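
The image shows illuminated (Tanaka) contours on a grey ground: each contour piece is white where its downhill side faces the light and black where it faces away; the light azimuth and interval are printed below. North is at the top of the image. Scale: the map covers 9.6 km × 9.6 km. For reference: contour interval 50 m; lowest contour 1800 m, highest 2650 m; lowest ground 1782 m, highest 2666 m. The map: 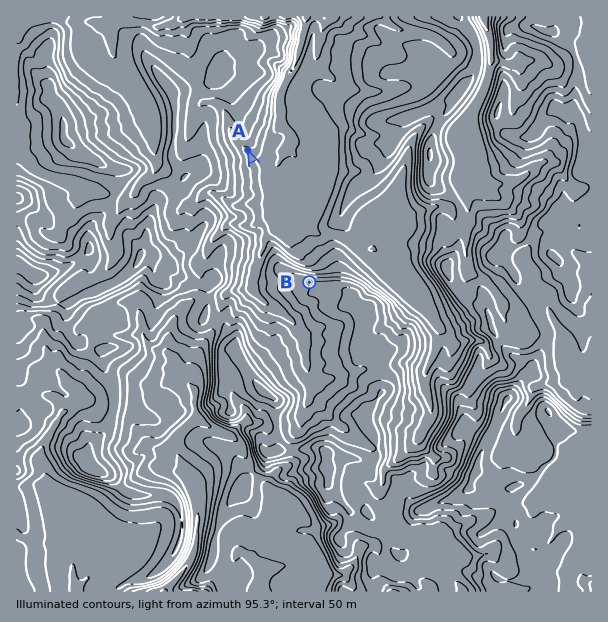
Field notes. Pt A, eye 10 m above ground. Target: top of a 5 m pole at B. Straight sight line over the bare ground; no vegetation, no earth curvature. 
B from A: seen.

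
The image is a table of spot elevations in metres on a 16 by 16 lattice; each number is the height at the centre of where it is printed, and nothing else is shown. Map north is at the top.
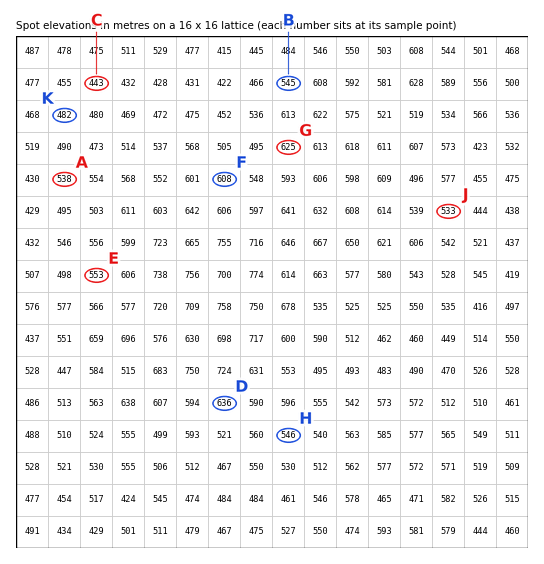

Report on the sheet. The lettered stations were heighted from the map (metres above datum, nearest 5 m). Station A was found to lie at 540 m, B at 545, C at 445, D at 635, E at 555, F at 610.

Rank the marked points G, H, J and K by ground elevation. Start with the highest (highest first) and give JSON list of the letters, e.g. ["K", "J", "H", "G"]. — ["G", "H", "J", "K"]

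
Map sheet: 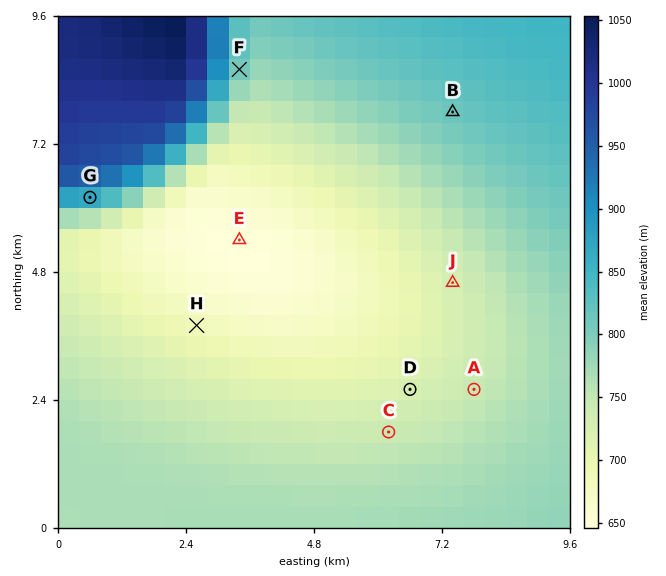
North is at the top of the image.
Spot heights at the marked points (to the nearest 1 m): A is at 745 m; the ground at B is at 814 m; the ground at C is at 743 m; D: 725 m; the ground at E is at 646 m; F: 804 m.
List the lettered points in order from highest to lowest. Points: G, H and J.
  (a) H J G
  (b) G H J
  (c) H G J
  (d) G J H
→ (d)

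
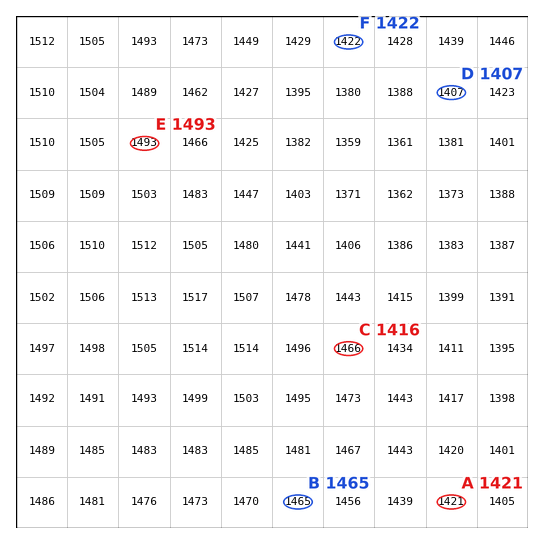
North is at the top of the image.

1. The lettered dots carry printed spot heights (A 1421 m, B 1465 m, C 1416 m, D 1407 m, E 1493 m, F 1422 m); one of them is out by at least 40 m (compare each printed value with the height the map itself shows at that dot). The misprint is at C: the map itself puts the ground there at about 1466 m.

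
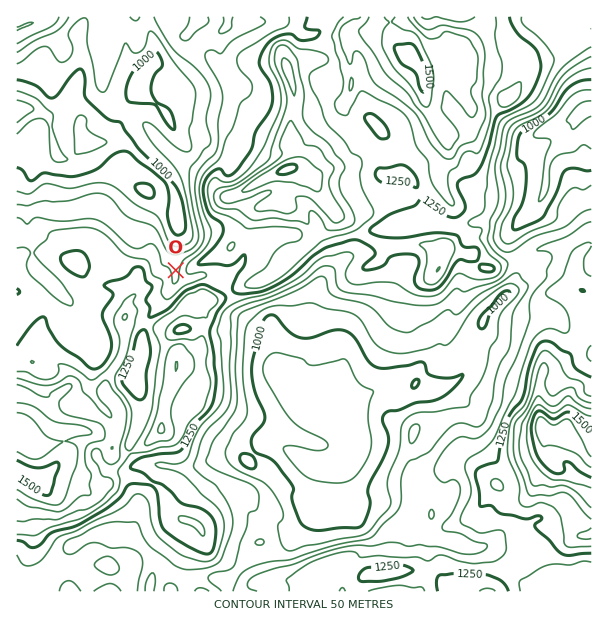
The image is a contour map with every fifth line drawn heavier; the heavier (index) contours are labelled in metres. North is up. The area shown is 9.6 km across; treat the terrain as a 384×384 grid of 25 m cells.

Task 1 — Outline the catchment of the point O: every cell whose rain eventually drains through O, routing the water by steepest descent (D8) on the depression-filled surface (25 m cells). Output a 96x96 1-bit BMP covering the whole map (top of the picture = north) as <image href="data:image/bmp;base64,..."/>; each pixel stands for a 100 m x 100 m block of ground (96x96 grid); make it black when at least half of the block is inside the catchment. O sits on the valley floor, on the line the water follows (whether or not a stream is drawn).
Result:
<image width="96" height="96" href="data:image/bmp;base64,Qk2+BAAAAAAAAD4AAAAoAAAAYAAAAGAAAAABAAEAAAAAAIAEAAATCwAAEwsAAAIAAAAAAAAA////AAAAAAAAAAAAAAAAAAAAAAAAAAAAAAAAAAAAAAAAAAAAAAAAAAAAAAAAAAAAAAAAAAAAAAAAAAAAAAAAAAAAAAAAAAAAAAAAAAAAAAAAAAAAAAAAAAAAAAAAAAAAAAAAAAAAAAAAAAAAAAAAAAAAAAAAAAAAAAAAAAAAAAAAAAAAAAAAAAAAAAAAAAAAAAAAAAAAAAAAAAAAAAAAAAAAAAAAAAAAAAAAAAAAAAAAAAAAAAAAAAAAAAAAAAAAAAAAAAAAAAAAAAAAAAAAAAAAAAAAAAAAAAAAAAAAAAAAAAAAAAAAAAAAAAAAAAAAAAAAAAAAAAAAAAAAAAAAAAAAAAAAAAAAAAAAAAAAAAAAAAAAAAAAAAAAAAAAAPAAAAAAAAAAAAAAAPgAAAAAAAAAAAAAAH4AAAAAAAAAAAAAAH8AAAAAAAAAAAAAAH8AAAAAAAAAAAAAAH8AAAAAAAAAAAAAAH+AAAAAAAAAAAAAAH+AAAAAAAAAAAAAAH+AAAAAAAAAAAAAAP+AAAAAAAAAAAAAAf/AAAAAAAAAAAAAAf/AAAAAAAAAAAAAAf/AAAAAAAAAAAAAAP/gAAAAAAAAAAAAAP/gAAAAAAAAAAAAAH/gAAAAAAAAAAAAAD/gAAAAAAAAAAAAAD/AAAAAAAAAAAAAAD+AAAAAAAAAAAAAAD8AAAAAAAAAAAAAAD8AAAAAAAAAAAAAAD8AAAAAAAAAAAAAAD+AAAAAAAAAAAAAAD/gAAAAAAAAAAAAAB/wAAAAAAAAAAAAAB/+AAAAAAAAAAAAAA//4AAAAAAAAAAAAAf/+AAAAAAAAAAAAAD//wAAAAAAAAAAAAB//8AAAAAAAAAAAAA///AAAAAAAAAAAAAD//gAAAAAAAAAAAAA//gAAAAAAAAAAAAAP/4AAAAAAAAAAAAAD/8AAAAAAAAAAAAAD/+AAAAAAAAAAAAAB/+AAAAAAAAAAAAAA/+AAAAAAAAAAAAAAf+AAAAAAAAAAAAAAf8AAAAAAAAAAAAAAP4AAAAAAAAAAAAAADgAAAAAAAAAAAAAAAAAAAAAAAAAAAAAAAAAAAAAAAAAAAAAAAAAAAAAAAAAAAAAAAAAAAAAAAAAAAAAAAAAAAAAAAAAAAAAAAAAAAAAAAAAAAAAAAAAAAAAAAAAAAAAAAAAAAAAAAAAAAAAAAAAAAAAAAAAAAAAAAAAAAAAAAAAAAAAAAAAAAAAAAAAAAAAAAAAAAAAAAAAAAAAAAAAAAAAAAAAAAAAAAAAAAAAAAAAAAAAAAAAAAAAAAAAAAAAAAAAAAAAAAAAAAAAAAAAAAAAAAAAAAAAAAAAAAAAAAAAAAAAAAAAAAAAAAAAAAAAAAAAAAAAAAAAAAAAAAAAAAAAAAAAAAAAAAAAAAAAAAAAAAAAAAAAAAAAAAAAAAAAAAAAAAAAAAAAAAAAAAAAAAAAAAAAAAAAAAAAAAAAAAAAAAAAAAAAAAAAAAAAAAAAAAAAAAAAAAAAAAAAAAAAAAAAAAAAAAAAAAAAAAAAAAAAAAAAAAAAAAAAAAA="/>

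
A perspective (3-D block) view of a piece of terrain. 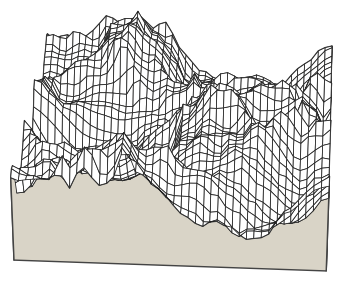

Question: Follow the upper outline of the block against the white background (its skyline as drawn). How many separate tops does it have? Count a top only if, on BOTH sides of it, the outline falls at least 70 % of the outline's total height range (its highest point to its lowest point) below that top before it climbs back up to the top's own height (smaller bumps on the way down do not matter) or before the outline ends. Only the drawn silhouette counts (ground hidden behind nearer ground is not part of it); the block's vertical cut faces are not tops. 0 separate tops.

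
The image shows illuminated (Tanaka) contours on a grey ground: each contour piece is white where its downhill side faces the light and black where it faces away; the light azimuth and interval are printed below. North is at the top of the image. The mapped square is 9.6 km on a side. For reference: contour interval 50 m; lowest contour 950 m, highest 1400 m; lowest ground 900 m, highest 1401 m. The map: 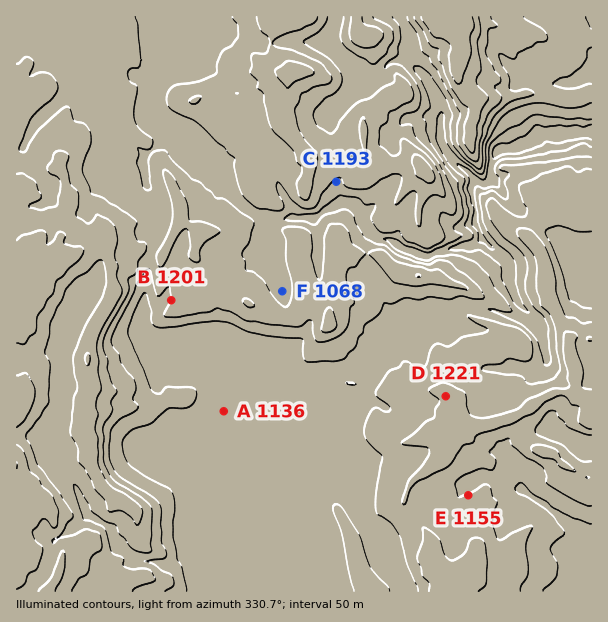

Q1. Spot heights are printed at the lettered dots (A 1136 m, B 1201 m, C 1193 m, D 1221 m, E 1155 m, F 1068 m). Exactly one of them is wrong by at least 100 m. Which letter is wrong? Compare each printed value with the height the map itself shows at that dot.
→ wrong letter F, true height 1193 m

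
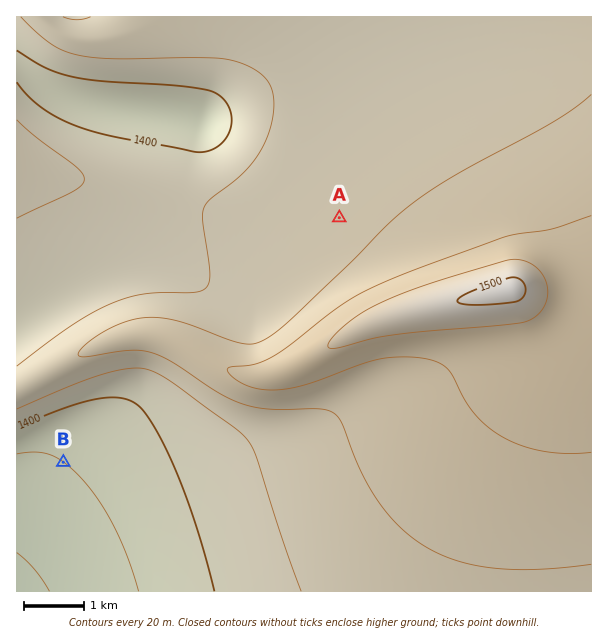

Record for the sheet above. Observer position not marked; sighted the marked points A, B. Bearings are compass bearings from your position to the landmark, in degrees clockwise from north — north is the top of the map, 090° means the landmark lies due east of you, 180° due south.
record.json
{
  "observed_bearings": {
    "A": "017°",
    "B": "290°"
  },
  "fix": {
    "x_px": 244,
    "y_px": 528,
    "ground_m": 1410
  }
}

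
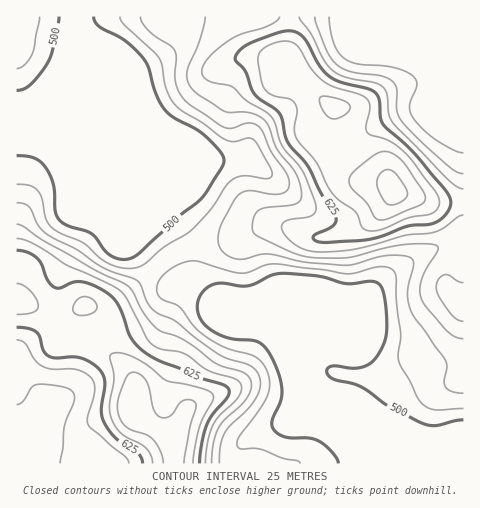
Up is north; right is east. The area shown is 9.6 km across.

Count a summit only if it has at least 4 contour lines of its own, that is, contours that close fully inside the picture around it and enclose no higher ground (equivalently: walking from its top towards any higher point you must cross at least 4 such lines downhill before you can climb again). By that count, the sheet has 1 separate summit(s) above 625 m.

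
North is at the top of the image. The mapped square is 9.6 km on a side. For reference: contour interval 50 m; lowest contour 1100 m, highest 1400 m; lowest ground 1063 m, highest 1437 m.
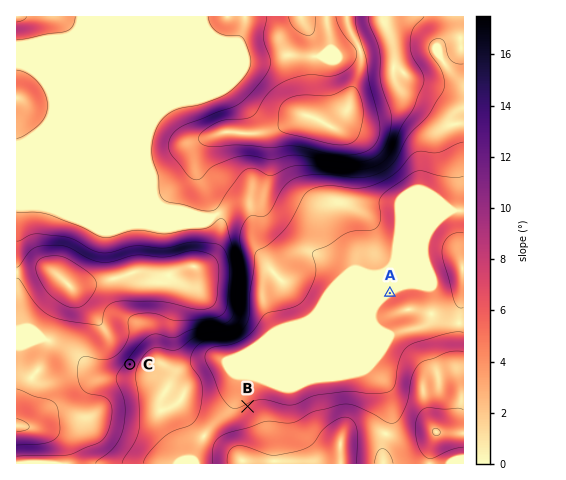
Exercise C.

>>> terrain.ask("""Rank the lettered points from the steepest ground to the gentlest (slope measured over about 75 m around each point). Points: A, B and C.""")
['C', 'B', 'A']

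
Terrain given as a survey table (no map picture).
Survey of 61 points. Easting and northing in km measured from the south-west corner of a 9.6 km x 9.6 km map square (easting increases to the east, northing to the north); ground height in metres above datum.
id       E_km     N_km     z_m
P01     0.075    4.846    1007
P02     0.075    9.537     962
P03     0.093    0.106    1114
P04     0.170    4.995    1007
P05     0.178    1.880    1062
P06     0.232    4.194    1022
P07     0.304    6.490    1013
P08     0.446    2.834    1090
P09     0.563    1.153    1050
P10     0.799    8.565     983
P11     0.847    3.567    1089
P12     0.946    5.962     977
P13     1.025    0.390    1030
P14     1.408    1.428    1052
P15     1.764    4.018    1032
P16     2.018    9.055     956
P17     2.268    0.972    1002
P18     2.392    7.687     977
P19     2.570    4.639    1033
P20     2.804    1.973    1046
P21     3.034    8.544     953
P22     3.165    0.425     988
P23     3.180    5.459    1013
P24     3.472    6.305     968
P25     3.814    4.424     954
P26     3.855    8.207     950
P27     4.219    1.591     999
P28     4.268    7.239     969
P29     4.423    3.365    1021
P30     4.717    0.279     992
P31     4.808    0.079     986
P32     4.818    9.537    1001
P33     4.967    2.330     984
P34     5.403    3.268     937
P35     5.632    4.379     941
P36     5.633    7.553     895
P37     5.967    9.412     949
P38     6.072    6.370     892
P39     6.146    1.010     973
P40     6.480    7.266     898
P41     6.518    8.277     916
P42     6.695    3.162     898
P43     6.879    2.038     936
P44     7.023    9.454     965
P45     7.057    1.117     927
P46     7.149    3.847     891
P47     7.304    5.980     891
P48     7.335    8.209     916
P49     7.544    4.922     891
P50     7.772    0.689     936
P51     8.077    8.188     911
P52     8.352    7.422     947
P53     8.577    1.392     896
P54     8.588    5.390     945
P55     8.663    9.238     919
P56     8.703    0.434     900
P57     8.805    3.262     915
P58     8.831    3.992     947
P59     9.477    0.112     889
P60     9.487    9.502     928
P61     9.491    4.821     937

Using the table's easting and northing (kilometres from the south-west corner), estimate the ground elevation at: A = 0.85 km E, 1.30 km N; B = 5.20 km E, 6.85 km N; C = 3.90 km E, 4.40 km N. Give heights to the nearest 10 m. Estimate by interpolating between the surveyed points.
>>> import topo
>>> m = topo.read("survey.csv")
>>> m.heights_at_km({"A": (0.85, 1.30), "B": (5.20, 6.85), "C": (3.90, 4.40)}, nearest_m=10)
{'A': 1050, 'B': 950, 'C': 950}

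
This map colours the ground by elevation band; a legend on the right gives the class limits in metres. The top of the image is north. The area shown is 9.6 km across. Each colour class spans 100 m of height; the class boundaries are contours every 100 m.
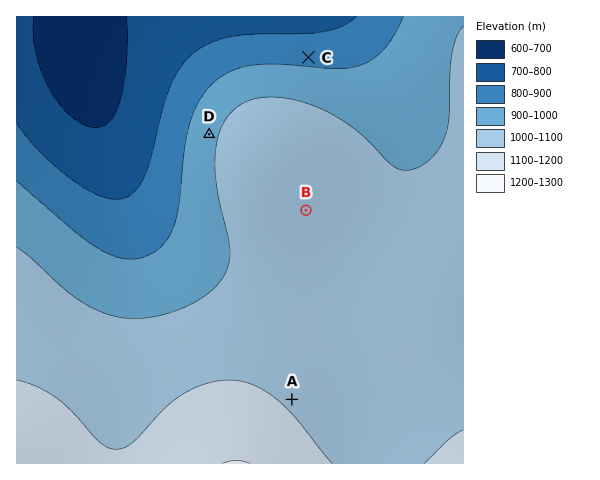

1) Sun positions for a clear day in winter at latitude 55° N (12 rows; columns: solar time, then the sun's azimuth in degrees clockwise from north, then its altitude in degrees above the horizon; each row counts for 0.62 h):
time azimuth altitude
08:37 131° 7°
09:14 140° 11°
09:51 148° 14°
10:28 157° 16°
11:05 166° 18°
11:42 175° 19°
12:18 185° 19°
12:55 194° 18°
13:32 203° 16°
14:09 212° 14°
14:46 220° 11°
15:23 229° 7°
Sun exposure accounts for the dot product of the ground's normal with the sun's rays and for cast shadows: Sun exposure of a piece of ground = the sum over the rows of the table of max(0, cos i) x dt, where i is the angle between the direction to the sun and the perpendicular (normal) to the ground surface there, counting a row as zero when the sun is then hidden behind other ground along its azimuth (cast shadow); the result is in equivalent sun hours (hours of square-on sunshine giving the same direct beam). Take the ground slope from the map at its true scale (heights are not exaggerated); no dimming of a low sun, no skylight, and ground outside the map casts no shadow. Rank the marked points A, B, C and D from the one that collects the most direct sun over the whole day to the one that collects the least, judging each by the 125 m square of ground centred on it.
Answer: B > D ≈ A > C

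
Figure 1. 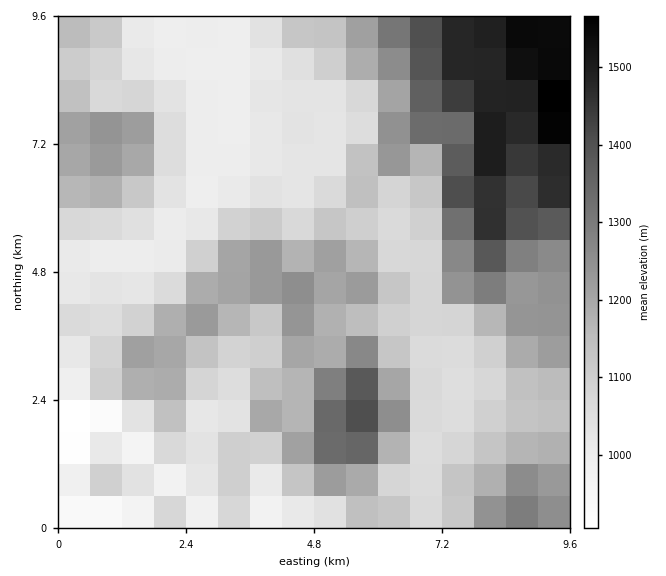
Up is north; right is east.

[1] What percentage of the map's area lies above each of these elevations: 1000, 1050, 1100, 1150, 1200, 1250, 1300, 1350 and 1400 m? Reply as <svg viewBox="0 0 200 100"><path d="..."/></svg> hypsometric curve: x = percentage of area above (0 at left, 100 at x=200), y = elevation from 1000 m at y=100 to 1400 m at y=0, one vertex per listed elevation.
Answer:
<svg viewBox="0 0 200 100"><path d="M174 100l-30-12-33-13-26-13-21-12-20-12-12-13-6-13-5-12"/></svg>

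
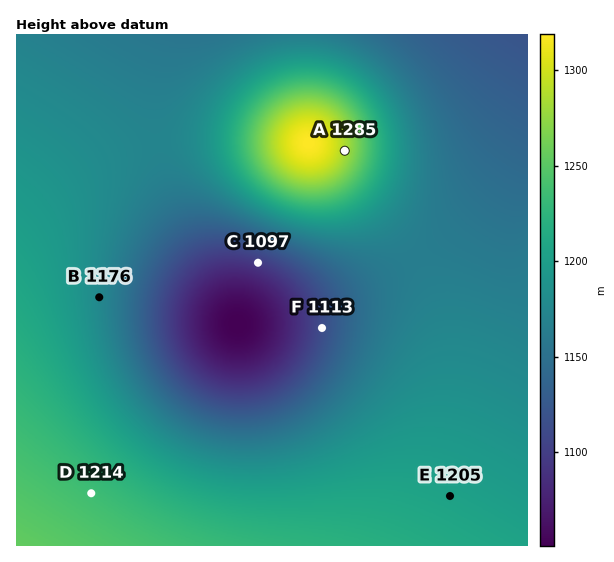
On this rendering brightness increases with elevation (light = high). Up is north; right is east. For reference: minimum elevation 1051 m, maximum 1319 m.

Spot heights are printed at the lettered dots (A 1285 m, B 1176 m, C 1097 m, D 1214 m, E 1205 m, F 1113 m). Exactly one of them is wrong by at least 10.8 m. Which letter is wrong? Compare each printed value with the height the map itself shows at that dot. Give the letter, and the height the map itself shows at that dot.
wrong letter D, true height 1236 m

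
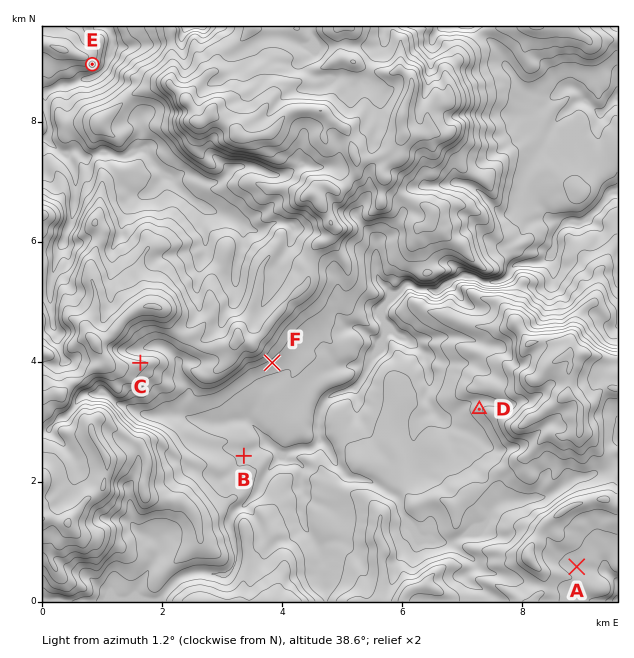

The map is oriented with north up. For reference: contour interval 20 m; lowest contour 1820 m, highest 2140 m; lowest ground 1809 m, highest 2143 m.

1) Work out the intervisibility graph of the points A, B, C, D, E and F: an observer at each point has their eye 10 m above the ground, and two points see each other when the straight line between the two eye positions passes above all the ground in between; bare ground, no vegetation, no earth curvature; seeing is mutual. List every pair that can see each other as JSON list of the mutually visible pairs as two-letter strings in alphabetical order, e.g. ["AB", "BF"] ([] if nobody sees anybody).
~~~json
["BC", "BD", "BF", "CD", "DF"]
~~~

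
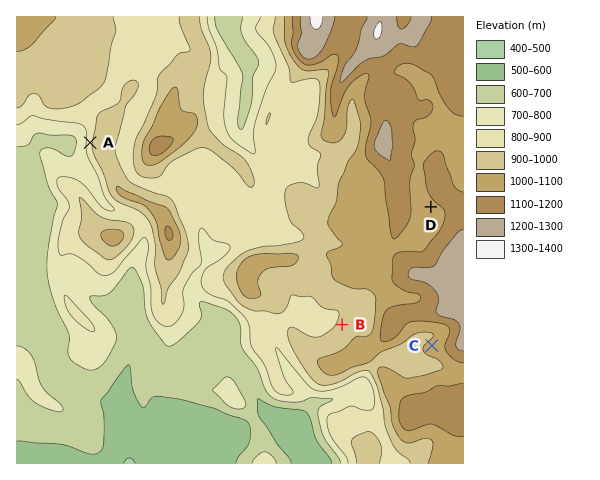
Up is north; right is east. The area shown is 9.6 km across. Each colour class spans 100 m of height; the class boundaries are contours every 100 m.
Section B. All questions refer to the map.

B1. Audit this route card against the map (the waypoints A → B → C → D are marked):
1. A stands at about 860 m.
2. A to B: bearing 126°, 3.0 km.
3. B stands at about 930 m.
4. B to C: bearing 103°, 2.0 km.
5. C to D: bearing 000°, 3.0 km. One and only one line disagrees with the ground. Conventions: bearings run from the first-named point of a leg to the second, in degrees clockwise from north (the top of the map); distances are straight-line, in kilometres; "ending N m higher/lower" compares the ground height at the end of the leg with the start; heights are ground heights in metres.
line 2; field distance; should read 6.7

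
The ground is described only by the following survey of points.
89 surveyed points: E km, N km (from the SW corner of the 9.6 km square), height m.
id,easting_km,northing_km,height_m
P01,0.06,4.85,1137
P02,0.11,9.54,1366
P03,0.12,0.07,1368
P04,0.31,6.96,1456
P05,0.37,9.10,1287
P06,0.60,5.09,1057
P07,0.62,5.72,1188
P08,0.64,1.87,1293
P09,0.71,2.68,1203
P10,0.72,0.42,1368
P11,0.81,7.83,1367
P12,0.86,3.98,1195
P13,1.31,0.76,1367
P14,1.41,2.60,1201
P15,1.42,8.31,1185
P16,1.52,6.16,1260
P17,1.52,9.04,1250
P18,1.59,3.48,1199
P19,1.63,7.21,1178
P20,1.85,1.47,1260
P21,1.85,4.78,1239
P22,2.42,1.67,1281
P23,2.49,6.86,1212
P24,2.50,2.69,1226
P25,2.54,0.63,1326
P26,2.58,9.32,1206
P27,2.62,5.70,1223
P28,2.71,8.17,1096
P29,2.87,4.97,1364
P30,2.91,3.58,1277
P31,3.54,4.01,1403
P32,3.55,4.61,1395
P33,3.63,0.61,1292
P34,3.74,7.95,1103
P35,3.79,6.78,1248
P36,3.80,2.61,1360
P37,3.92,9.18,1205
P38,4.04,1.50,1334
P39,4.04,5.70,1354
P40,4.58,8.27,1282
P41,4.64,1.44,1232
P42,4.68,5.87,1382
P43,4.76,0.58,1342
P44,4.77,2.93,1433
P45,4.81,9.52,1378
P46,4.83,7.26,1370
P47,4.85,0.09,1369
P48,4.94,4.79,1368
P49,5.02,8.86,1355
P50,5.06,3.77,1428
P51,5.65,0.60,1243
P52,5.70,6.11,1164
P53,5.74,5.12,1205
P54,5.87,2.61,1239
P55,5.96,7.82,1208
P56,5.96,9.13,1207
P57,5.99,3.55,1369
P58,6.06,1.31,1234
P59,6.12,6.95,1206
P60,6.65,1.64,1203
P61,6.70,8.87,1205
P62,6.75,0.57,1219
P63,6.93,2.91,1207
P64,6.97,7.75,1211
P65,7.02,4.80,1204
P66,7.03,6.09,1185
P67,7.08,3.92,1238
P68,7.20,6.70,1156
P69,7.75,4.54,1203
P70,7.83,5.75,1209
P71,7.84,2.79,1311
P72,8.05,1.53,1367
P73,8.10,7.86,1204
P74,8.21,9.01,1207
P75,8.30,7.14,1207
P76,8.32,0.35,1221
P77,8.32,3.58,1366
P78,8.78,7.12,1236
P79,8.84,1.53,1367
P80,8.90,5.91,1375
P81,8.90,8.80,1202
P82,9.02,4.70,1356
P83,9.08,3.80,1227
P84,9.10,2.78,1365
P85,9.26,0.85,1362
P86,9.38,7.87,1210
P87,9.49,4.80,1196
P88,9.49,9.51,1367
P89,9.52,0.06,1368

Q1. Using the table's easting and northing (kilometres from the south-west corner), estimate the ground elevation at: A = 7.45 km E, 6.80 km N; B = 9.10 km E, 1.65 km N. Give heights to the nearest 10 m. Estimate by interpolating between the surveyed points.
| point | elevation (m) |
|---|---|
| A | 1190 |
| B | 1370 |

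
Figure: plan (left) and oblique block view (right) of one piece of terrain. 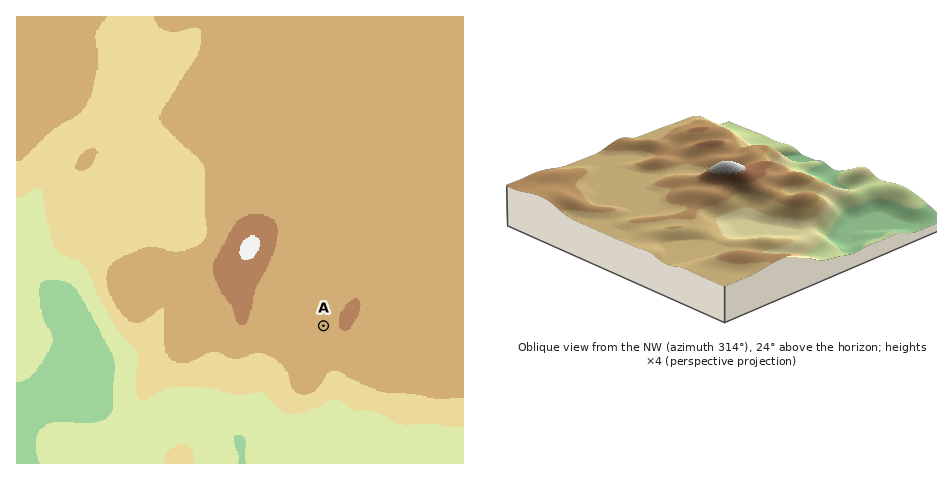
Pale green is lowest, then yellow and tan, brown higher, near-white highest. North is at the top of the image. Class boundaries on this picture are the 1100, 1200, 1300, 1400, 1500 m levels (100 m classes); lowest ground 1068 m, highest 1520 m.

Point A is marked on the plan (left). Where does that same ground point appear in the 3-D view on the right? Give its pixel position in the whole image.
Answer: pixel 729 152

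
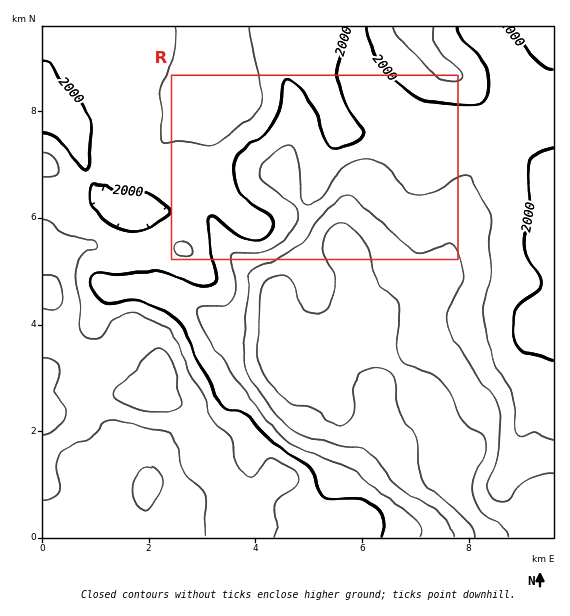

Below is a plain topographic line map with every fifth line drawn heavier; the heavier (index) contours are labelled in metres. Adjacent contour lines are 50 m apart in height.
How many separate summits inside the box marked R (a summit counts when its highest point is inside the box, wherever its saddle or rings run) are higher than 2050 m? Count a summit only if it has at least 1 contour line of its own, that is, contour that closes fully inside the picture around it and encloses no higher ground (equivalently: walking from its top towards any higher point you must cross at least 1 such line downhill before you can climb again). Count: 1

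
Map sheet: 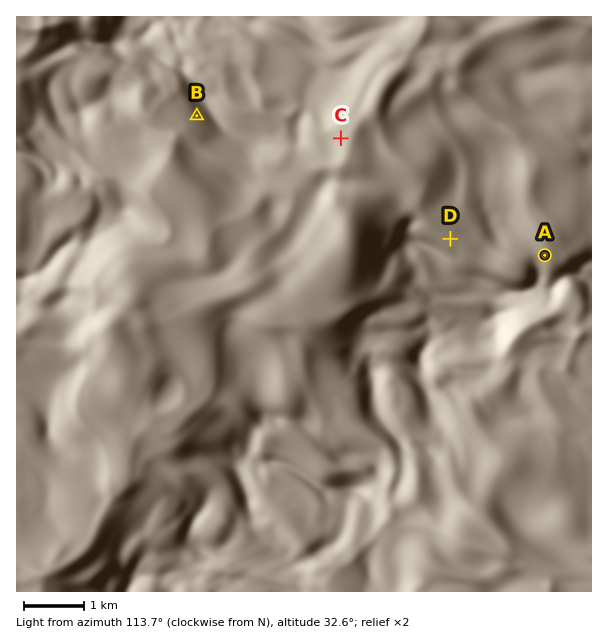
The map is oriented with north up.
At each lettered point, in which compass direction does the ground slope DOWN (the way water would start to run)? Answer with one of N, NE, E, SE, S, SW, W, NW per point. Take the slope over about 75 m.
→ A NE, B SW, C E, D N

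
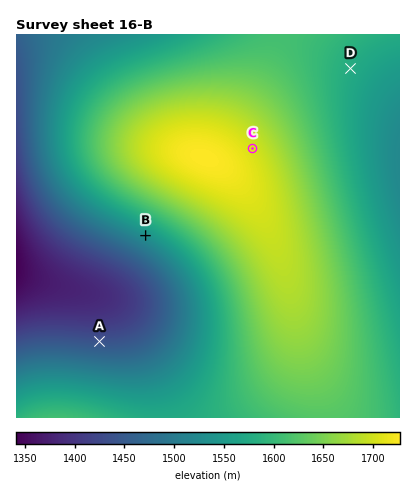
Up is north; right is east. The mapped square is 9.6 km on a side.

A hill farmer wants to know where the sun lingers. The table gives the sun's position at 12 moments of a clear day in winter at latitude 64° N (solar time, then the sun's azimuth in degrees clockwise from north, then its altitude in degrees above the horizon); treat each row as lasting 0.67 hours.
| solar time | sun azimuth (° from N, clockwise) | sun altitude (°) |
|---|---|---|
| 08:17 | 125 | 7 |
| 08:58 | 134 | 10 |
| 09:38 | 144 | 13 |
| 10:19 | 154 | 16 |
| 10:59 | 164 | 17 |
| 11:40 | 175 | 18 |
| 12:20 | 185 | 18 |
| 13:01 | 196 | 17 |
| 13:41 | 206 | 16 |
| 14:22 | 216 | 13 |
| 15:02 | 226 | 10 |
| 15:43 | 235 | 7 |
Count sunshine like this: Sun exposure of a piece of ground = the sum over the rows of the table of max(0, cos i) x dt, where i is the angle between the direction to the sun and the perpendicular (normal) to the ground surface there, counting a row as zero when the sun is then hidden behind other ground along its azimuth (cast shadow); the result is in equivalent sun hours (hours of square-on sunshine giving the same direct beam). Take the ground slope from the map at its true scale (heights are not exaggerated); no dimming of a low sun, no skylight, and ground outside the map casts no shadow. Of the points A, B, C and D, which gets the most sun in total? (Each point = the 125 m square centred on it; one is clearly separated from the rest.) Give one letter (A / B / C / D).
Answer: B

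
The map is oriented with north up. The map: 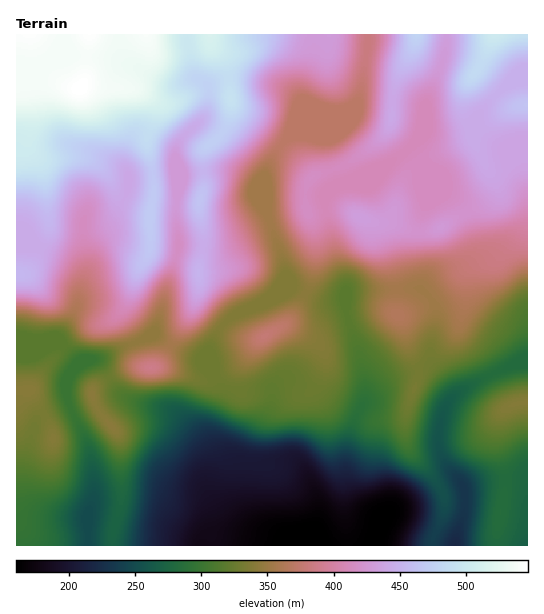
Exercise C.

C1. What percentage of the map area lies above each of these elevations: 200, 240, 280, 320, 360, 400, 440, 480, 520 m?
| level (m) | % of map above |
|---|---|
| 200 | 94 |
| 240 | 89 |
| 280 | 81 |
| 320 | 69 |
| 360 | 52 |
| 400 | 40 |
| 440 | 21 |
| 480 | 10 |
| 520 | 4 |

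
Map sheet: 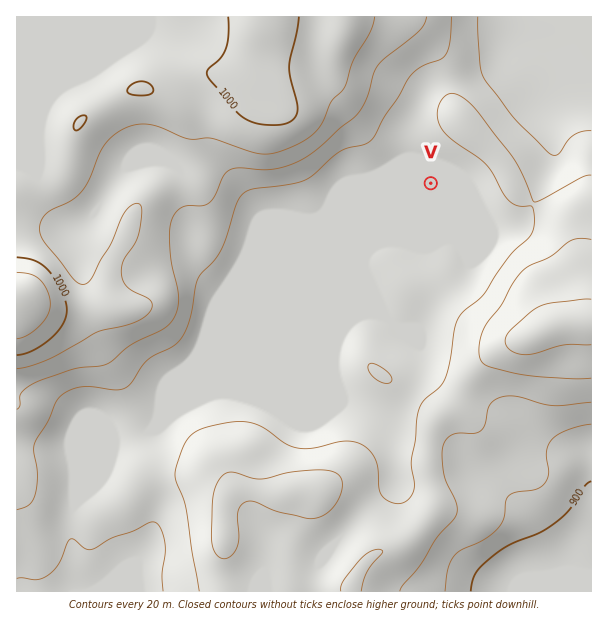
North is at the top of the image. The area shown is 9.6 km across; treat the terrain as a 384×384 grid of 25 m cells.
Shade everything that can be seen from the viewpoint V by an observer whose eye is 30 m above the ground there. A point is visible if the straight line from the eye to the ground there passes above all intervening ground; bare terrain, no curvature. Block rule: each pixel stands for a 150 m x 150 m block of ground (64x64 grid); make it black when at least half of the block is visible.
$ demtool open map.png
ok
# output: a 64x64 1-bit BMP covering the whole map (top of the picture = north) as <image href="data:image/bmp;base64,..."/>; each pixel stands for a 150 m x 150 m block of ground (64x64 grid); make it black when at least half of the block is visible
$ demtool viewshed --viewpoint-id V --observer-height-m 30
<image width="64" height="64" href="data:image/bmp;base64,Qk0+AgAAAAAAAD4AAAAoAAAAQAAAAEAAAAABAAEAAAAAAAACAAATCwAAEwsAAAIAAAAAAAAA////AAAAAAAAAAAACAAAAAAAAAAcAAAAAAAAABwAAAAAAAAADgAAABAAAAAPgAAAMAAAAAfwAAA4AAEAB/gAADgAAQAD/AAAPAABAAP8AAB8AAEAA/8AAP4AAQAD/wAA/wAB//vmAAD/gAH//+IAAP+CAf//4gAA+AcD///8AADwBwf///wAAOAHD///PAAAAAef//wcAAAAA///wBwAAAAD///AHgAAAAf//+AfgAAAB///4B/AAAAP///gH4AAAA///+B/wAAAH///8f/AAAA+f//z/+AAABB///f/8ABwAH/////8AHgA//////+AfAH//////+B+B////////n4f////////fj/////////8P/////////w/////////+D/////////wH////////uAP///////+AA////////8AB+f//////wAHx///////AAfH//////4AB8f//////oADz///////BgPP/////x8HAY/////+BwOAD/////4DA8AOH////gEDwAAf///8AQPAAB////gAAYAAD///8AABAAAD///gAAAAAAH//8AAAAAAAf//AAAAAAAB//4AAAAAAAH//gAAAAAAAf/+AAAAAAADn/8AAAAAAAOf/wAAAAAABx//gAAAAAAHD/+AAAAAAA8P/4AAAAAABg//gAAAAAAGB/+AAA=="/>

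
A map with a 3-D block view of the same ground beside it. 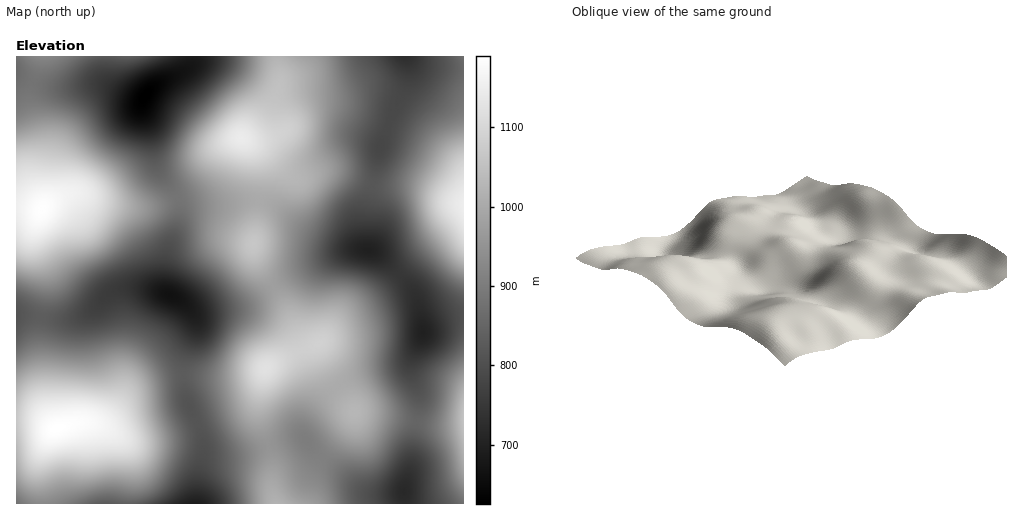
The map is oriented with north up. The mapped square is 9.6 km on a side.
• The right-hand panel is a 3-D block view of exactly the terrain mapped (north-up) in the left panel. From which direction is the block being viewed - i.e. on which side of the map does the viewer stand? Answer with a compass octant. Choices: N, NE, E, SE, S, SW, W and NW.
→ SW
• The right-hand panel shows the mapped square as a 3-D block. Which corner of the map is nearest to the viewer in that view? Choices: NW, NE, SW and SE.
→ SW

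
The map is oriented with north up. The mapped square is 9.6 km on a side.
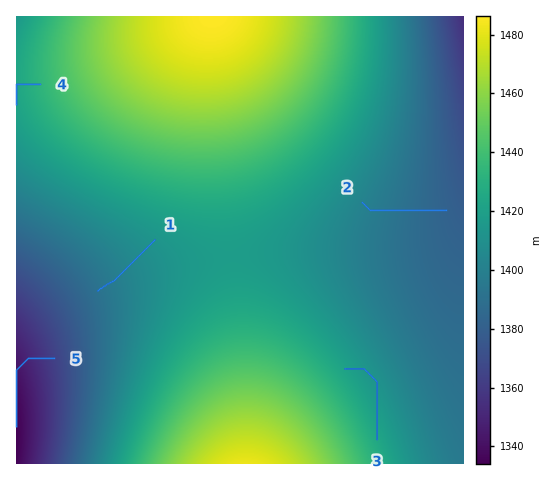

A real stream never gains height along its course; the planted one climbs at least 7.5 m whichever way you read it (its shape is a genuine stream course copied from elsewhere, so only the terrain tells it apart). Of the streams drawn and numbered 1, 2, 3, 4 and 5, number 3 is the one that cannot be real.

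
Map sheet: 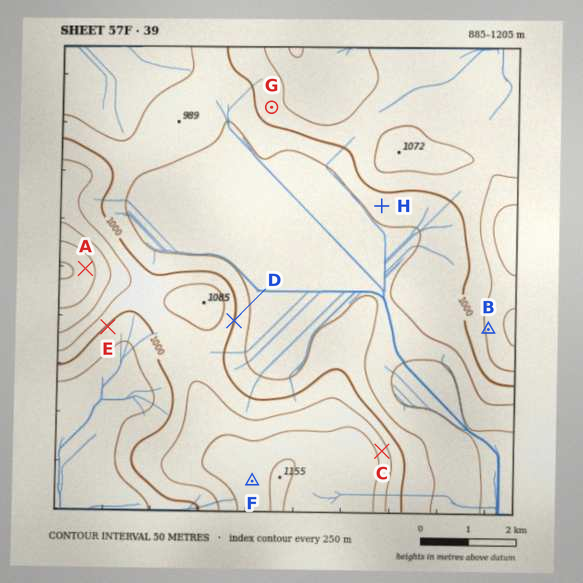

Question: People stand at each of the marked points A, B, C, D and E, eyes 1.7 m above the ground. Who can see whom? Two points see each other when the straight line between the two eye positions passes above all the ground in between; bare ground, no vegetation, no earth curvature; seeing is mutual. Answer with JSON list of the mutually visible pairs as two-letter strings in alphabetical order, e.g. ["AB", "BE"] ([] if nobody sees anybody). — ["AB", "BC", "BD"]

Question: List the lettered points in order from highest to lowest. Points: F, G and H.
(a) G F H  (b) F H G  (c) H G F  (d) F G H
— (d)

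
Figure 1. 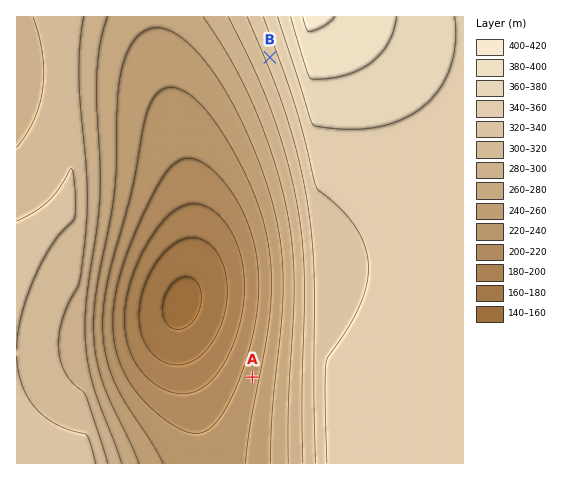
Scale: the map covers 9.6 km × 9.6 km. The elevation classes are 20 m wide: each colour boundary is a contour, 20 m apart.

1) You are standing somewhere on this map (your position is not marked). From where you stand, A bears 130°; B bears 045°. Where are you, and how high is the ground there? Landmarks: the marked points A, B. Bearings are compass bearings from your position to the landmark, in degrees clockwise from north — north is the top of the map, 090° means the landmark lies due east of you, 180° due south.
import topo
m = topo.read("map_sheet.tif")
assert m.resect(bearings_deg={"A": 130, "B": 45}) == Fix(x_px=88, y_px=239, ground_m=295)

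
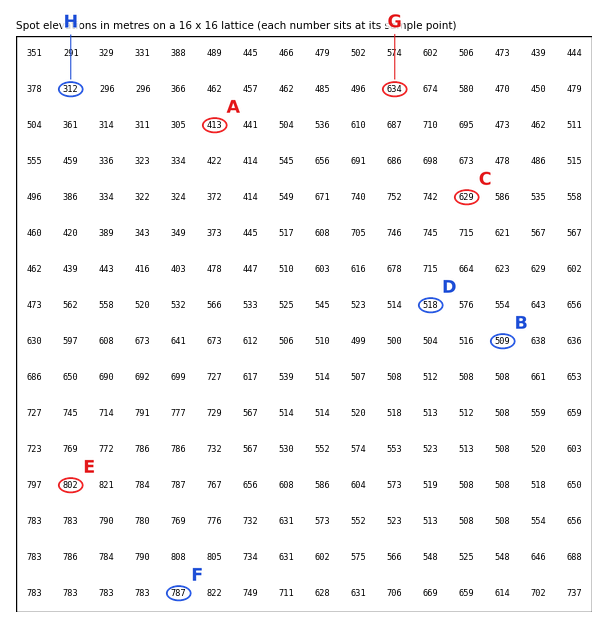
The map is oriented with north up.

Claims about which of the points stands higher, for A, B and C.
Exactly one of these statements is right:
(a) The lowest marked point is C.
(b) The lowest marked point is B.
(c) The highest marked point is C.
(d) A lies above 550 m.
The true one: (c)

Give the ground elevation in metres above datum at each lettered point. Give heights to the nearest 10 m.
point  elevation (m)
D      520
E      800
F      790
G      630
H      310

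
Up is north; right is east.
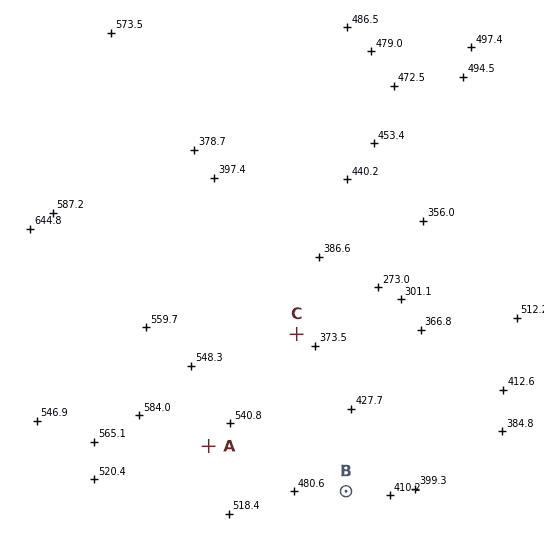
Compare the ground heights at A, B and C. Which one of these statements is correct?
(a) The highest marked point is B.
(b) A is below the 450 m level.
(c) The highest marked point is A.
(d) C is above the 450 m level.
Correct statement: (c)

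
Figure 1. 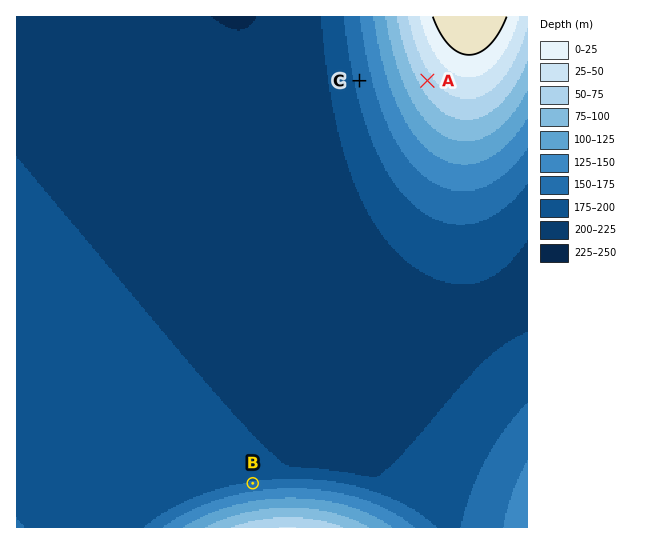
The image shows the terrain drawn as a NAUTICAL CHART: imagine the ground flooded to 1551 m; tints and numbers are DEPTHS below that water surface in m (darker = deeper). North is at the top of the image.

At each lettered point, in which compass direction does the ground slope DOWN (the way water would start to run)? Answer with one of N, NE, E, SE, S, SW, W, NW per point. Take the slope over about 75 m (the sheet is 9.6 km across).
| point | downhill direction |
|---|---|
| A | SW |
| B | N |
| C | W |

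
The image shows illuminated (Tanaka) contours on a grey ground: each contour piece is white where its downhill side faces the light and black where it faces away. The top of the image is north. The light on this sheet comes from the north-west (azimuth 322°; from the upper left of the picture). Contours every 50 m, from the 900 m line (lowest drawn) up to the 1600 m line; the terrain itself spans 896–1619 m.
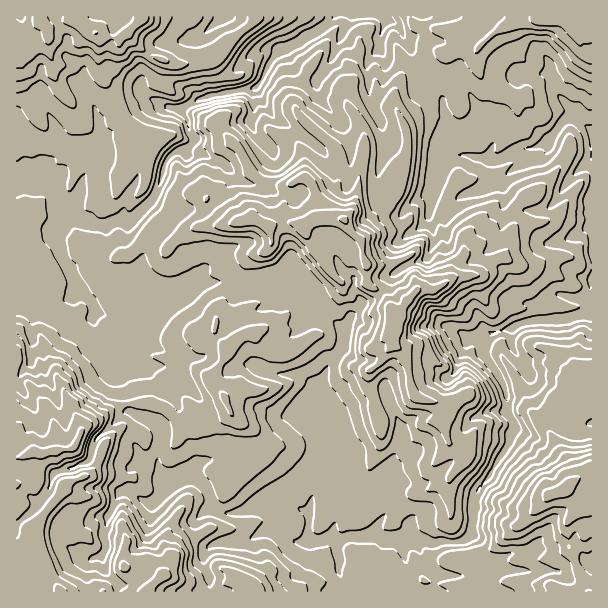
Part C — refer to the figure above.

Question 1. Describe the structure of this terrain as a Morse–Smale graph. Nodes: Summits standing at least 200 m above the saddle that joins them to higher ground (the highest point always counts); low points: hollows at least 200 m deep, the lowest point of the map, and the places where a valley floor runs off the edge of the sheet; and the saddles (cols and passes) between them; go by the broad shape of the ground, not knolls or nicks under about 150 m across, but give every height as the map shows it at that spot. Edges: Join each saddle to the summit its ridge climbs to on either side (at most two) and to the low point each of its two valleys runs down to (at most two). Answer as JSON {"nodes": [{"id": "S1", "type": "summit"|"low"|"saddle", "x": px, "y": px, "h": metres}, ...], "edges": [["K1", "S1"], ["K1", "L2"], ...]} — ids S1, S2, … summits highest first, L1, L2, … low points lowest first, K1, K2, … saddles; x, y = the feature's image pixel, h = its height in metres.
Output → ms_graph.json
{"nodes": [
{"id": "S1", "type": "summit", "x": 60, "y": 591, "h": 1619},
{"id": "S2", "type": "summit", "x": 561, "y": 491, "h": 1518},
{"id": "S3", "type": "summit", "x": 344, "y": 219, "h": 1512},
{"id": "S4", "type": "summit", "x": 95, "y": 33, "h": 1502},
{"id": "L1", "type": "low", "x": 590, "y": 134, "h": 896},
{"id": "K1", "type": "saddle", "x": 297, "y": 291, "h": 1273},
{"id": "K2", "type": "saddle", "x": 155, "y": 197, "h": 1157},
{"id": "K3", "type": "saddle", "x": 342, "y": 582, "h": 1152},
{"id": "K4", "type": "saddle", "x": 449, "y": 542, "h": 1133}],
"edges": [["K1", "S1"], ["K1", "S3"], ["K1", "L1"], ["K2", "S3"], ["K2", "S4"], ["K2", "L1"], ["K3", "S1"], ["K3", "S2"], ["K3", "L1"], ["K4", "S2"], ["K4", "S3"], ["K4", "L1"]]}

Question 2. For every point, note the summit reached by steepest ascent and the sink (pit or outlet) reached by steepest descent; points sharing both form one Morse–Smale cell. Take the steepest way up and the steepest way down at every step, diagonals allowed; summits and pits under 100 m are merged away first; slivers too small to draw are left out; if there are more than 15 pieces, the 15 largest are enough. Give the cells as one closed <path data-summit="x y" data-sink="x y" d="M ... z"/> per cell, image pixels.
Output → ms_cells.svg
<path data-summit="60 591" data-sink="591 131" d="M53 184l-9 3-28 1 0 403 328 1 0-7-6-15 0-28-5-4-6 0-4 3-12 0-3-2 0-29 6-25 14-23 8-19-2-12-16-24-2-9 3-12 11-23 13-18 1-15-26-22-10-4-27-30-15 2-26 8-18-2-27 2-19 10-21 6-8 6 3-18-8-19 0-11 6-16 15-20-7-12-7-6-21 19-14-1-7 4-14-2-12-4-10-10-6-2-9-8z"/><path data-summit="561 491" data-sink="591 131" d="M591 312l-25 7-41 3-12 6-24 6-5 4-2 13 23 36 1 24 8 12 0 6-8 20-7 9-9 18-14 16-2 11 0 19-4 14-12 6-17-1-6 3-13-4-38 0-10-5-29 3-8 5 3 15-2 12 7 22 247-1z"/><path data-summit="344 219" data-sink="591 131" d="M218 122l-20 8-5 5 1 6-9 10-8 0-9 8-11 33-7 11 13 19-15 20-6 16 0 11 8 19-3 18 8-6 21-6 19-10 20-2 25 2 26-8 15-2 27 30 10 4 21 17 6 7 5-15 12-13 16-8 17-24 15-8 15-5 3-4 6-13 0-8-6-15 4-15-1-11-14 6-12 9-13-9-24 23-8 18-8-7-10-15-22 0 0-18-7-15-7-7-6 0-13 8-9 0-23-10-5-5-12-24-16-15z"/><path data-summit="393 317" data-sink="591 131" d="M500 180l-23 12-13 2-9 6-23-8-4 27 6 15 0 8-6 13-3 4-15 5-15 8-17 24-17 9-11 12-4 10-3 18-18 27-9 27 2 8 11 14 13-11 36-14 8 0 2 2 13 32 9-9 12-6 19-1 15 8 11 2 6-6 13-6 15 0 5-2-1-23-23-36 2-13 5-4 20-4 16-8 15-2 1-18-8 2-12-2-9-14-4-13-10-11-5-10 0-6 6-11 6-19 0-24z"/><path data-summit="60 591" data-sink="591 131" d="M420 73l-16 5-7 6-3 9 0 11 14 30 0 18-8 33-8 15 13 8 12-9 17-7 21 8 9-6 13-2 24-14-1 5 5 11 0 24-6 19-6 11 0 6 5 10 10 11 10 25 7 4 15-3 0 16 2 3 24-1 25-7 1-181-10-10-6-3-7 0-10 8-11 16-14 6-19 3-15 9-8 2-4-3 0-4 10-18 0-8-18-12-4-12-8-16-4-3-8 2-12 6-1 4-4-8-5-5-8-3z"/><path data-summit="96 33" data-sink="591 131" d="M141 16l-125 1 0 169 28 1 9-3 3 16 9 8 6 2 10 10 18 6 8 0 7-4 17 0 20-21 6-9 11-33 9-8 8 0 9-10 0-5-9 3-8-3-10 0-3 3-8-6-22-5-12-14-7-19-17-24 2-32-4-6 8 4 16 1 10-6 12-14z"/><path data-summit="344 219" data-sink="591 131" d="M386 396l-8 0-18 6-18 8-14 12 6 9 2 12-4 10-19 36-5 21 0 29 3 2 12 0 4-3 6 0 3 3 5 0 9-5 24-1 10 5 38 0 10 4 9-3 23 0 8-8 2-30 2-11 14-16 9-18 7-9 8-20-2-9-6-10-20 2-13 6-6 6-11-2-15-8-9 0-18 4-13 12-3-10z"/><path data-summit="344 219" data-sink="386 18" d="M384 16l-33 0-20 44-13 18-2 6 3 14 18 19 0 8-17 20-8-1-16-14-20-10-10-12-11-20-51 9-21 11-2 2 7 12 2 10 4 2 4-4 20-8 4 10 16 15 12 24 5 5 23 10 9 0 13-8 6 0 7 7 7 15 0 18 22 0 10 15 8 7 8-18 23-22-5-11-8-7 0-8 7-21 1-12-6-21-8-15-5-34 1-11 11-12 1-15 6-13z"/><path data-summit="543 17" data-sink="591 131" d="M591 16l-51 0-16 3-27 12-20 18-15-1-7 4-11 2-24 18 6 10 8 3 5 5 4 8 1-4 12-6 8-2 4 3 8 16 4 12 18 12 0 8-10 18 0 4 7 3 20-11 19-3 14-6 11-16 10-8 7 0 16 11z"/><path data-summit="96 33" data-sink="386 18" d="M333 16l-75 0-42 42-22 6-21 0-17-6-15-9-13-15-8 4-21-2-1 35 17 24 7 19 12 14 22 5 8 6 3-3 10 0 8 3 8-4-3-3-2-10-7-12 2-2 21-11 51-9 5-5 11-23 11-11 14-5 12-8 10-5 11-7z"/><path data-summit="60 591" data-sink="386 18" d="M350 16l-15 0-6 8-11 7-10 5-9 7-17 6-11 11-11 23-4 4 8 17 12 16 15 7 24 18 5 0 17-20 0-8-18-19-3-17 15-21 19-42z"/><path data-summit="60 591" data-sink="386 18" d="M387 19l-7 14-1 15-11 12-1 11 5 34 8 15 6 21-1 12-7 21 0 8 8 7 2 6 4 4 6-10 10-37 0-18-12-26-2-15 3-9 7-6 12-4 4-3-5-8-5-16-7-11-1-6-6-6z"/><path data-summit="96 33" data-sink="222 17" d="M257 16l-114 0-13 14-2 5 13 14 27 13 36 0 12-4 27-28 13-10z"/><path data-summit="543 17" data-sink="386 18" d="M539 16l-153 0-1 2 13 8 12 21 8 22 4 3 22-18 11-2 7-4 15 1 20-18 18-9z"/>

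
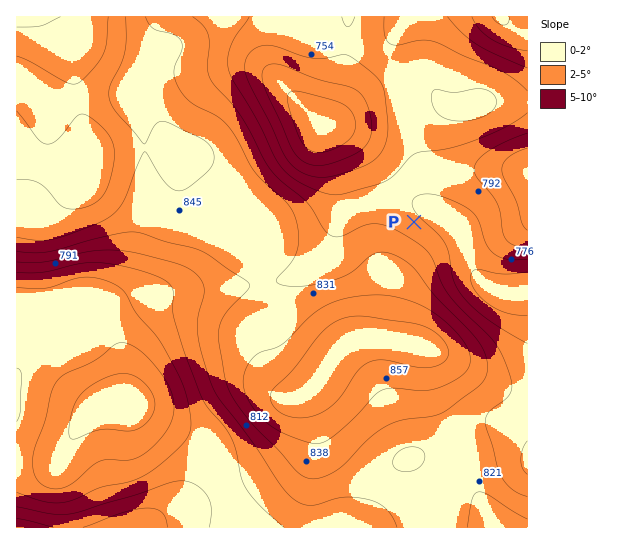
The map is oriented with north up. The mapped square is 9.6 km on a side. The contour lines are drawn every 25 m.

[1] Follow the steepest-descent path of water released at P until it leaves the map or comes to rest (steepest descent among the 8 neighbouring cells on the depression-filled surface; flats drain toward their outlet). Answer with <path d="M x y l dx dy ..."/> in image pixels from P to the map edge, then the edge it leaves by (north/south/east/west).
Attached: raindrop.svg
<path d="M414 222l9-9 14 0 2 1 8 5 15 15 11 33 2 4 18 18 6 2 6 0 1 2 21 0"/>
exit: east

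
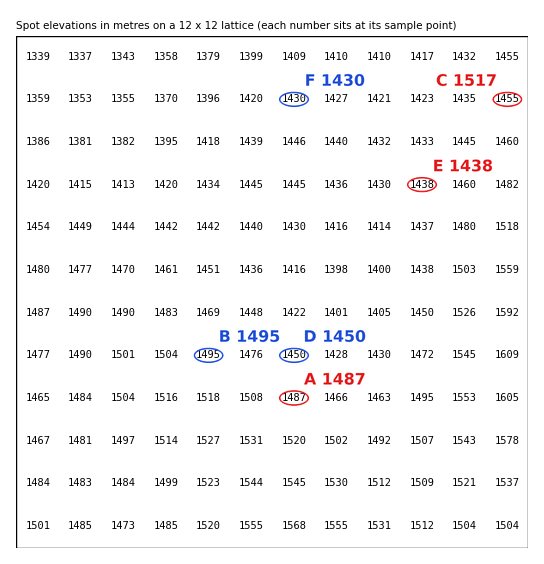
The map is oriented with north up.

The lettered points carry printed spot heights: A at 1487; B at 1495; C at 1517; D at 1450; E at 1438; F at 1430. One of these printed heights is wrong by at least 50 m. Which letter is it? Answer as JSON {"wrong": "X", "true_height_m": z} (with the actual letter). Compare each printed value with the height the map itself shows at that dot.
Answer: {"wrong": "C", "true_height_m": 1455}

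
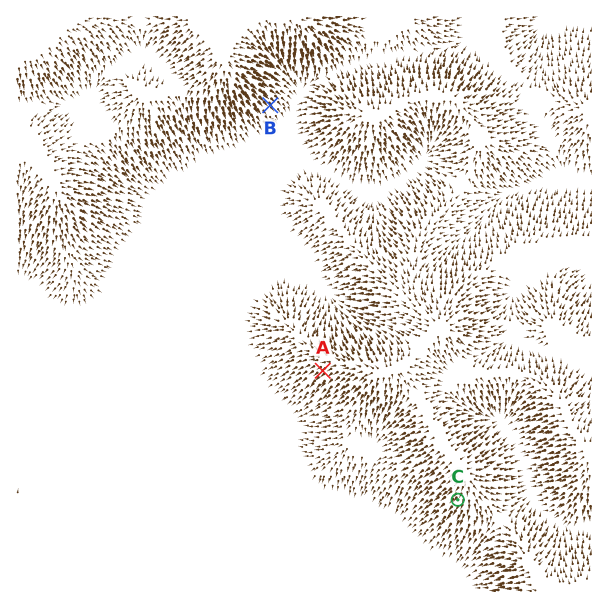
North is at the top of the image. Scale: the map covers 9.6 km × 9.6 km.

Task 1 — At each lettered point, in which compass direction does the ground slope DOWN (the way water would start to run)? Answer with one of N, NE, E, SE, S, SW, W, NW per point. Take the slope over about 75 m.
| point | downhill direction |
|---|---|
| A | SW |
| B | SE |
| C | SW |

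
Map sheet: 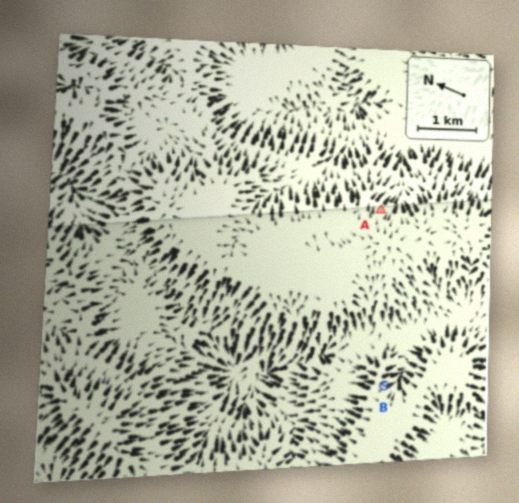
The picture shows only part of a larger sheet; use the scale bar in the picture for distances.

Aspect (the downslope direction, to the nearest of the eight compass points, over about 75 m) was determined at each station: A E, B SE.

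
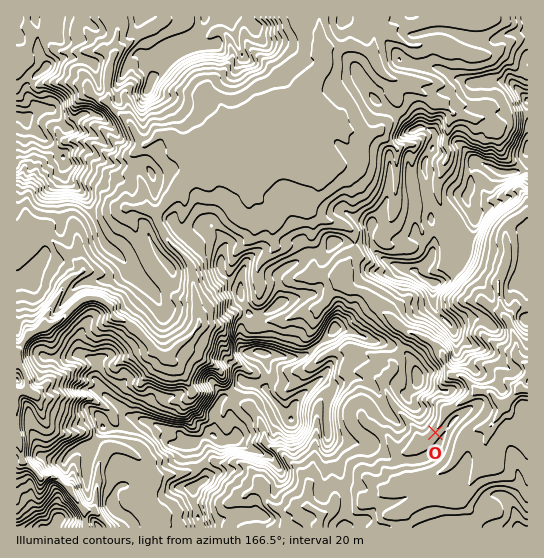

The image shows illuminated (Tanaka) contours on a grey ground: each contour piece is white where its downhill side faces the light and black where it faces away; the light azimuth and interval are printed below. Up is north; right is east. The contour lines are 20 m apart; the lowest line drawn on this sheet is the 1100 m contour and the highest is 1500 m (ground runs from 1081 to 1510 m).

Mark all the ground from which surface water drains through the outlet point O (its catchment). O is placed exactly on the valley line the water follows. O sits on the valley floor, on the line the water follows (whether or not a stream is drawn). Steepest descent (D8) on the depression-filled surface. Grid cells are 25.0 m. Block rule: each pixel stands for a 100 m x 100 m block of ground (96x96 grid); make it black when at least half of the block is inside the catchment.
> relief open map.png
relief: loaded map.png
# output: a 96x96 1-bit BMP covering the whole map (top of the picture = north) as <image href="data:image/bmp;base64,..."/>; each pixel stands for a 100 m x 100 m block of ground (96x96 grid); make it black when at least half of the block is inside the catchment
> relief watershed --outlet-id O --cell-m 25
<image width="96" height="96" href="data:image/bmp;base64,Qk2+BAAAAAAAAD4AAAAoAAAAYAAAAGAAAAABAAEAAAAAAIAEAAATCwAAEwsAAAIAAAAAAAAA////AAAAAAAAAAAAAAAAAAAAAAAAAAAAAAAAAAAAAAAAAAAAAAAAAAAAAAAAAAAAAAAAAAAAAAAAAAAAAAAAAAAAAAAAAAAAAAAAAAAAAAAAAAAAAAAAAAAAAAAAAAAAAAAAAAAAAAAAAAAAAAAAAAAAAAAAAAAAAAAAAAAAAAAAAAAAAAAAAAAAAAAAAAAAAAAAAAAAAAAAAAAAAAAAAAAAAAAAAAAAAAAAAAP4AAAAAAAAAAAAAA/+AAAAAAAAAAAAAB/+AAAAAAAAAAAAH///AAAAAAAAAAAAP//+AAAAAAAAAAAAP//4AAAAAAAAAAAAP//wAAAAAAAAAAAAP//wAAAAAAAAAAAwP//gAAAAAAAAAAAwP//gAAAAAAAAAABwP//AAAAAAAAAAAD4H/+AAAAAAAAAAAH8H//AAAAAAAAAAAH+H//gAAAAAAAAAAH/P//gAAAAAAAAAAH////gAAAAAAAAAAH////gAAAAAAAAAAH////gAAAAAAAAAAH////AAAAAAAAAAAGD//+AAAAAAAAAAAAA//8AAAAAAAAAAAAAf/wAAAAAAAAAAAAAP8AAAAAAAAAAAAAAHwAAAAAAAAAAAAAAAAAAAAAAAAAAAAAAAAAAAAAAAAAAAAAAAAAAAAAAAAAAAAAAAAAAAAAAAAAAAAAAAAAAAAAAAAAAAAAAAAAAAAAAAAAAAAAAAAAAAAAAAAAAAAAAAAAAAAAAAAAAAAAAAAAAAAAAAAAAAAAAAAAAAAAAAAAAAAAAAAAAAAAAAAAAAAAAAAAAAAAAAAAAAAAAAAAAAAAAAAAAAAAAAAAAAAAAAAAAAAAAAAAAAAAAAAAAAAAAAAAAAAAAAAAAAAAAAAAAAAAAAAAAAAAAAAAAAAAAAAAAAAAAAAAAAAAAAAAAAAAAAAAAAAAAAAAAAAAAAAAAAAAAAAAAAAAAAAAAAAAAAAAAAAAAAAAAAAAAAAAAAAAAAAAAAAAAAAAAAAAAAAAAAAAAAAAAAAAAAAAAAAAAAAAAAAAAAAAAAAAAAAAAAAAAAAAAAAAAAAAAAAAAAAAAAAAAAAAAAAAAAAAAAAAAAAAAAAAAAAAAAAAAAAAAAAAAAAAAAAAAAAAAAAAAAAAAAAAAAAAAAAAAAAAAAAAAAAAAAAAAAAAAAAAAAAAAAAAAAAAAAAAAAAAAAAAAAAAAAAAAAAAAAAAAAAAAAAAAAAAAAAAAAAAAAAAAAAAAAAAAAAAAAAAAAAAAAAAAAAAAAAAAAAAAAAAAAAAAAAAAAAAAAAAAAAAAAAAAAAAAAAAAAAAAAAAAAAAAAAAAAAAAAAAAAAAAAAAAAAAAAAAAAAAAAAAAAAAAAAAAAAAAAAAAAAAAAAAAAAAAAAAAAAAAAAAAAAAAAAAAAAAAAAAAAAAAAAAAAAAAAAAAAAAAAAAAAAAAAAAAAAAAAAAAAAAAAAAAAAAAAAAAAAAAAAAAAAAAAAAAAAAAAAAAAAAAAAAAAAAAAAAAAAAAAAAAAAAAAAAAAAAAAAAAAAAAAAAAAAAAAAAAAAAAAAA="/>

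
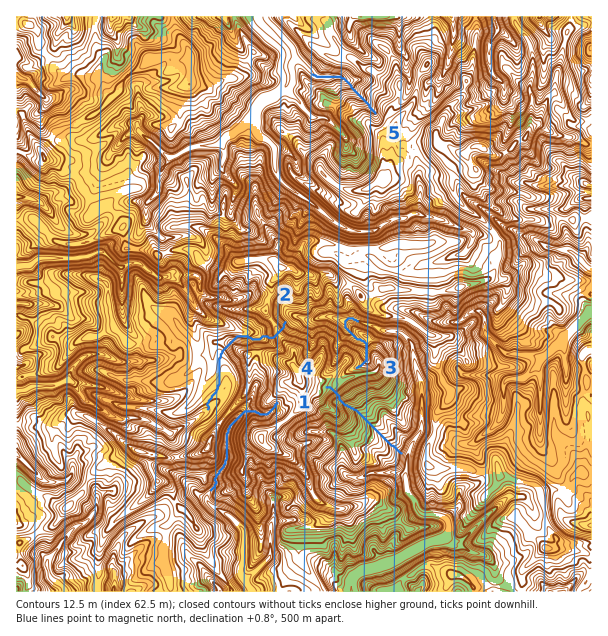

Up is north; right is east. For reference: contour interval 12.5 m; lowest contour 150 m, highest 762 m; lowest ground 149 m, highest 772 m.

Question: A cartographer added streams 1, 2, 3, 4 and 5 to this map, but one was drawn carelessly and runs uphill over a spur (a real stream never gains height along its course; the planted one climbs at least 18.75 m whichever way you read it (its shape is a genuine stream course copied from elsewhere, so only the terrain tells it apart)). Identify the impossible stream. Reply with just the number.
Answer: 2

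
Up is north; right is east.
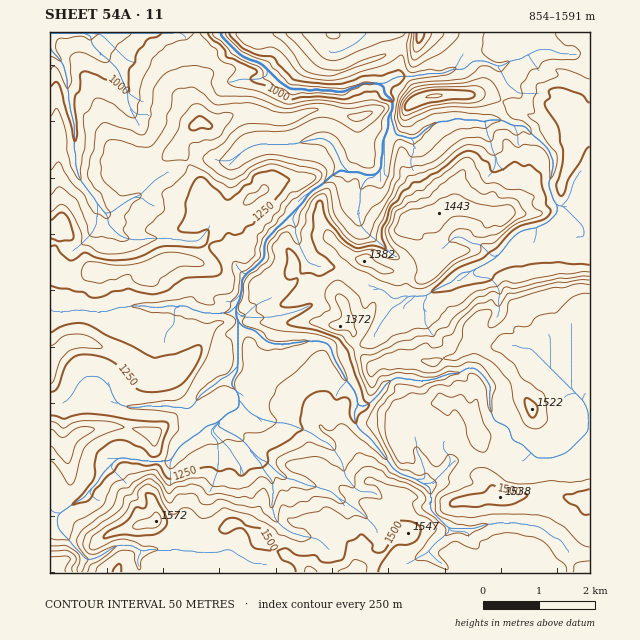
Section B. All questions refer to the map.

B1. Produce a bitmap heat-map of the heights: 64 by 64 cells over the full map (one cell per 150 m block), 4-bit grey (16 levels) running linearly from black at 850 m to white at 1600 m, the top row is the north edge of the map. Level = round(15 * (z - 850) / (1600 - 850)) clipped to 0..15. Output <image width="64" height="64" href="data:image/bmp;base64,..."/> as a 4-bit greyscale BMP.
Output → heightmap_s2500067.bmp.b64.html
<image width="64" height="64" href="data:image/bmp;base64,Qk12CAAAAAAAAHYAAAAoAAAAQAAAAEAAAAABAAQAAAAAAAAIAAATCwAAEwsAABAAAAAAAAAAAAAAABEREQAiIiIAMzMzAERERABVVVUAZmZmAHd3dwCIiIgAmZmZAKqqqgC7u7sAzMzMAN3d3QDu7u4A////ANy6vN3dzN3d3d3d3d3d3e7u7v7dzMzMzMzMzMzMzMzMzMqrzdzM3d3d3d3d3d3d3d3e7t3czMzMzMzMzMzMzMy7uru7zMzMzM3d3d3d3d3d3d3d3d3MzMzMzMzMzMzMzKqazMy8zMzM3d3d3d3dzMzN3d3d3d3LzMzMzMzMzMzMmZq83d3d3d3d3d3d3czMzM3d3c3d7cy7u7zMzMzMzMyImavN3u7t3d3d3d3cy8zMzdzczN3t3Lu7u7u7vMzMzYiZmrvN7u3M3Mzd3Mu7zMzNzMzN3dzLvMzMzMzMzMzdiIiZqrzd7czMvMzLu6u7zMzLzMzMzLvN3d3MzMzMzd2JiIiavM3cvMu7u6qqq7u7u7vMzMzMu83d3d7d3d3d3YmYiJmrzduru6qqmqqqqquru7zMzMyqvM3d3d3d3d3dmZmIiZq8upqqmZmZmpmqqqu7vMzMuqq7zM3czMzMzMyZmYiImZqoiImYiIiZmZqqu6q8y6qqqru8zMzMzMzMzJmpiIiIiIh3iIiIiIiZqruqqru6mruru7zMzMu7u7u8mqmIiIiIh3d3iIiIiJmqqqqaqqmru7u7u8zMy7u7u7uqqZiIiIiYd3d3d3d4iZmZmZqqmbu7u7u8zMzLu7u7u6qqmYiIiZh3Z3d3d3eIiZmZmpmau7u7u7zMzLu8zLu7qqqqmZmZqHd2Z3d3d3eIiZmZmJvLu7u7zNzMvMzMy7uZmqqZmZmYh3dmZ3d3d3iJmZmJq8u7u8zMzLu8zMzMu4iIiIiIh3d3d3dmd3d3eImZmImry7u7zMzMu8zdzMzLd3iId3d3d3dmd3Zmd3eIiZiIiJq7u8zMzMu8zN3MzMx3d3d3d3d3d2Zmd2Z3d4iIiIh4mru7zMzMy7zM3czMzId3d3d4iIiHdmZmZnd3eIiIh4mZqru8zMzLvMzczMzMmHd3d3iZmZh2ZmZnd3d3iIh3iqmaqaq7u8u8zMzMzMyYd3d3iJmZmYdmZmZ3d3d4h3ebuqqqu6qru7zMzMzMzJiHd3iJmIiZmHZmZnd3d3eHeJu7u8zMu7u7zMzMzMzMqYiIiJmIiIiId3Zmdmd3d3d4qru8zMzMzMzMzMzMzMyZmZmZiIiIiIh3ZmZmZmZ3d3mZmqu7u7zMzMzMzMzMzJmqmYiIiIiIiIdmZmZmZmZnipmZmqq6u8zMzMzMzMzMiJmYiIiIiIiId2ZmZnd3eImqqYmZmZqrzMzMzMzMzMyIiIiId4d3d3d3dmZ3eIiZqqqpmIiJmaq8zMzMzMzMzIiIiHd3d3d3dmZmZnd4iImZqqmYiIiJmqvMzMzMzMzMiIiId3d3d3Znd3Znd4iIiJmqmZiIiIiZmry7zNzMzMyIiIiId3d3d3d3dmd3iIiImqqZmIiIiJiZqrvMzMzMzIiIiYiIiZiId3d3Z4iIiIiaqZmIiImYiIiZqqq7zMzMiZmZmZmZmYiIiIdneIiIiImZiJmZmqmIiIiJmZqqu7uZmZqpmZqZmYiIh2ZniIiIiIiZqqqqu5iIiIiIiJmZmZiJmZmZmaqZmZiHd2Z4iIiIiaqqqaqruoiIiIiIiIiIiIiId3iImZmZiId3dniIiIiaqqmZqqqqqZiIiIiIiIiIh3dmZ3eIiIiIiIh2eIeIiZmIiJqruqqqmYiIiIiId4iHZmZmZ3d4iIiIiHZnd4iZh2Z4q7u7qqqqmIiIiId3iIdmZmZ3eIiIiIiId2Z3iJl2VXiru7u6qqu6mHd3d3eIh2VVZnd3iIiIiIiHZWZ4h2VVaKu7zLuru7upiId3d4h2ZVVmZ3d4iYiImIh2VniGVVVXm7vMy7vMzLupmHd3d3ZVVWZmd3iJiIiZmIdlaIZVVVaJq7vMy7u7upmId3dmZlRWZmZ3eImYiImZiHZndlVEVWiaqru7qqqqmYeHd2ZlRWZmZnd3iZh3iJmYh2VlVEREZ4maq7qpqZmZh4h3ZlRWZmd3Z3d4h3Z3iZiIh1VERDRWeImqqpmZmYiHiHdVRFZmd3d3d3d2VVaIiHd2VENEQ1ZneImqmYiIiIeIh1VEVmd3d3d3d2VVVWZ2ZlVURERDRmZmeJmYiIiIh4mHVURVZ3dmd3d2ZlVFVVVVRERERENFVVVniYd3iIh3iZhEM0VmZmZnd3d2ZVREREREREREQ0VEVVZ3d2d3d3eJmEQzRWZmVWZ3d3d2VVRERERERFRENERFVWZmZ3ZmeImYRDNFVVVVZneIiHZlVVVVRERVVUQ0VERVVVVmZmd4iZhEM0VVREVWZ4iId3ZmZ2ZVVVZmVEVlVEREVVVmZ3iJmUQ0RERERVZneHd3d3ZmZmZmZmZlRndlVVVVVmd3iJmYQzNERENFVmZ3dmZmZVREVVVERVQ2iYd3d3ZmZneIiZhDI0REM0VWZmZlVVVUQyIzMiMzMzR4mZmIh2ZmZ4iIiDMjRDMzRFVmZlVEREMiIiIiIiIiM1Z3d3d3ZlZneIiHMiMzMzNEVVZmVURDMhIzREREMzMjRERVVWZlVmd3d3ciIzMiMzRFVVVVVEMyI0RVVVVEQzNEREREVVVWZmd3dhEiIiIjNERVVVVEMiIzRVVERVVVRFZVRERVVVVWZmZmESIiIiM0REVVVDIiMzRVVERERFVUV2VVRFVWVVVVZmYSIhEiIjNEREREIjRERVVEREREREVodlVVVVZVVVVmZgERERIiIzNEREITRVVVVERERERERFiHZVVVVVVVVmZm"/>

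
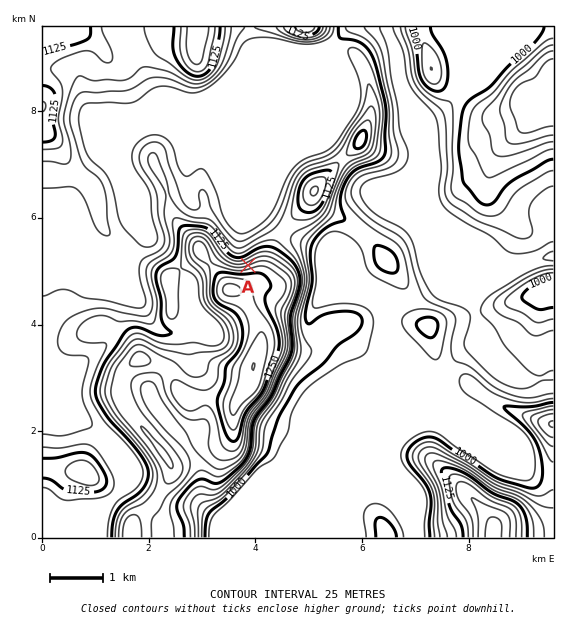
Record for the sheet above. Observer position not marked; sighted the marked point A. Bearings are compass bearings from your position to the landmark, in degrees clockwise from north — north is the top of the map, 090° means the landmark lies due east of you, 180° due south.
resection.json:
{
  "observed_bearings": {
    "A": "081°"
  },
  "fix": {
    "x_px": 152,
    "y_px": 280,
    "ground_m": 1105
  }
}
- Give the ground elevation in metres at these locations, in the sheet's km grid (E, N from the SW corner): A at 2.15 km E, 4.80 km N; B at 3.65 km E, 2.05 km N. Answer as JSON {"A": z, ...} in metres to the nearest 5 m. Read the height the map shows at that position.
{"A": 1125, "B": 1270}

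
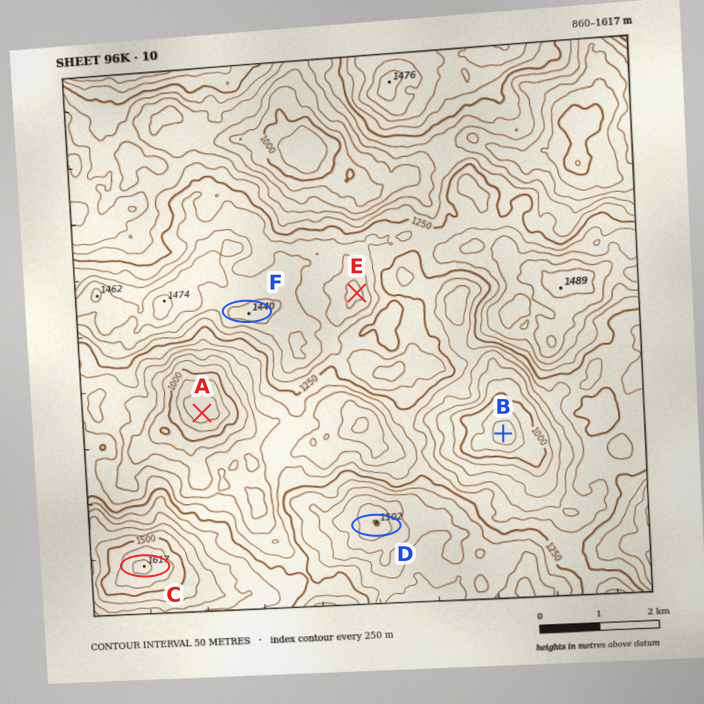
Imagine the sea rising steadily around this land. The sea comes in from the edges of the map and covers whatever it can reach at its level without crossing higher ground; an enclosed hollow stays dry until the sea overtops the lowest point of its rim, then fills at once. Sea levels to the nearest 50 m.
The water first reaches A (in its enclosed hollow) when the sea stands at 1150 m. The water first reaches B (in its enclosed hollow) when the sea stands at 1200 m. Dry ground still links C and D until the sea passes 1250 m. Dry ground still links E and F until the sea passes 1350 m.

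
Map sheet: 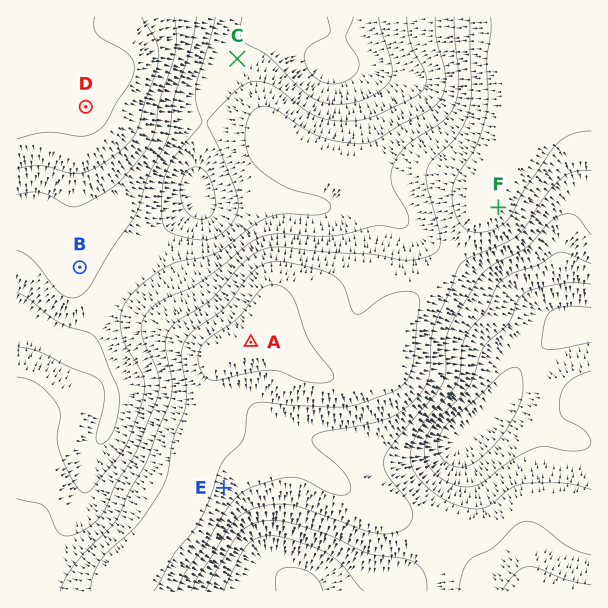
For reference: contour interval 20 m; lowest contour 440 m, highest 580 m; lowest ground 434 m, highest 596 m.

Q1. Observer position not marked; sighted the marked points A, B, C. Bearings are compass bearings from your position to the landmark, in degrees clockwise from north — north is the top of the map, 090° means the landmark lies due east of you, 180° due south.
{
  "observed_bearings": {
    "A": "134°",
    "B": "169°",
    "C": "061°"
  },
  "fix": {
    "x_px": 59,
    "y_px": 157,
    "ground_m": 550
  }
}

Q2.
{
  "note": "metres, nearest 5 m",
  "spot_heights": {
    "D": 565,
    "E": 555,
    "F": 570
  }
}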